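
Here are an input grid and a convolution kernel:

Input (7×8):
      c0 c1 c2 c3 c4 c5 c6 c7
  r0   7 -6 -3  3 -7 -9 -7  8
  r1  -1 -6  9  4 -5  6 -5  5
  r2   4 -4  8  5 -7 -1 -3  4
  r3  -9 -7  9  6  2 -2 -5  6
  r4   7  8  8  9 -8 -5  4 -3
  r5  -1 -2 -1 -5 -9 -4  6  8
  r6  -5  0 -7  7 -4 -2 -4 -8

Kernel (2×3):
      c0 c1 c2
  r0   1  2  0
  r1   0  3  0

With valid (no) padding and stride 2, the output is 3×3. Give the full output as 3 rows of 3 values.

Output[0,0]: The receptive field on the input at this output position is [7 -6 -3 / -1 -6 9]. Elementwise product with the kernel and sum: 7·1 + -6·2 + -6·3.

-23 15 -7
-25 36 -15
17 11 -30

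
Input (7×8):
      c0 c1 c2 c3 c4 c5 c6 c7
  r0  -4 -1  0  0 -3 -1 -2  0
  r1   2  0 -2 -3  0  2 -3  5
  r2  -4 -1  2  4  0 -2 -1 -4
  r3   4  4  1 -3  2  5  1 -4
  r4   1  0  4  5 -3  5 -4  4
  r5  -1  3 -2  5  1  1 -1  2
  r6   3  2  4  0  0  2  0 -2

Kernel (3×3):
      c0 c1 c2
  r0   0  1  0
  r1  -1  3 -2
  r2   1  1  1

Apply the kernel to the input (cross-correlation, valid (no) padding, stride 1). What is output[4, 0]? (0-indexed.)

The receptive field on the input at this output position is [1 0 4 / -1 3 -2 / 3 2 4]. Elementwise product with the kernel and sum: 0·1 + -1·-1 + 3·3 + -2·-2 + 3·1 + 2·1 + 4·1.

23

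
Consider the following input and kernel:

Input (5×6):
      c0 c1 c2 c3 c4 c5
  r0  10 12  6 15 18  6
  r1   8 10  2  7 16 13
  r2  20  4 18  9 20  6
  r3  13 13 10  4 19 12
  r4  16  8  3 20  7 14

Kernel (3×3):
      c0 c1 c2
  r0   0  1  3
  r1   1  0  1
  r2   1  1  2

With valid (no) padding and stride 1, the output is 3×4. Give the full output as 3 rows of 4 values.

Output[0,0]: The receptive field on the input at this output position is [10 12 6 / 8 10 2 / 20 4 18]. Elementwise product with the kernel and sum: 12·1 + 6·3 + 8·1 + 2·1 + 20·1 + 4·1 + 18·2.
Output[0,1]: The receptive field on the input at this output position is [12 6 15 / 10 2 7 / 4 18 9]. Elementwise product with the kernel and sum: 6·1 + 15·3 + 10·1 + 7·1 + 4·1 + 18·1 + 9·2.

100 108 154 97
100 67 145 117
111 113 135 109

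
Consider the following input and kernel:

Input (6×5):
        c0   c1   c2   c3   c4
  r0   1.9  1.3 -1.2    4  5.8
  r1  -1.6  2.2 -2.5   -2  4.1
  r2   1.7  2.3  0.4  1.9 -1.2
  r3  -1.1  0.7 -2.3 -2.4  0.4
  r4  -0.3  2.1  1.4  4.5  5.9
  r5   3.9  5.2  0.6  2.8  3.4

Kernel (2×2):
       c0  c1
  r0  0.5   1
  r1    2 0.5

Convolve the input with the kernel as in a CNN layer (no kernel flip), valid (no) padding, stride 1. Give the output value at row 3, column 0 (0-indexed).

The receptive field on the input at this output position is [-1.1 0.7 / -0.3 2.1]. Elementwise product with the kernel and sum: -1.1·0.5 + 0.7·1 + -0.3·2 + 2.1·0.5.

0.6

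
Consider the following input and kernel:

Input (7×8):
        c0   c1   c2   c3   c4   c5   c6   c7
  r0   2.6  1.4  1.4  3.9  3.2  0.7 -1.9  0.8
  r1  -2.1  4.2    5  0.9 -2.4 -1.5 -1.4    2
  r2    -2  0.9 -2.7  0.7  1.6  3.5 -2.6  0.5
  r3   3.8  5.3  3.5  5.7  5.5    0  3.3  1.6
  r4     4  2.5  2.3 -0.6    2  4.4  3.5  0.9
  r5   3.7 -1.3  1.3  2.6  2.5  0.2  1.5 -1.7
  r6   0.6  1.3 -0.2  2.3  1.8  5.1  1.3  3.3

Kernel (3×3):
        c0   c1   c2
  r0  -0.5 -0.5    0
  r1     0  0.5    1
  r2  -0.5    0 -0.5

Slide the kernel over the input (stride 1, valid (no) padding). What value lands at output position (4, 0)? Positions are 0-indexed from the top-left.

The receptive field on the input at this output position is [4 2.5 2.3 / 3.7 -1.3 1.3 / 0.6 1.3 -0.2]. Elementwise product with the kernel and sum: 4·-0.5 + 2.5·-0.5 + -1.3·0.5 + 1.3·1 + 0.6·-0.5 + -0.2·-0.5.

-2.8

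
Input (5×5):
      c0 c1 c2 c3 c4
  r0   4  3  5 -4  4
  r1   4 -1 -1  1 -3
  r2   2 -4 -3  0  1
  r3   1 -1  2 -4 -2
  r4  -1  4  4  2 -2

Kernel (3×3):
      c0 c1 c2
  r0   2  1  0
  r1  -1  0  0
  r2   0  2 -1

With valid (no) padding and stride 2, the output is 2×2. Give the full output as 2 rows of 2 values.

Output[0,0]: The receptive field on the input at this output position is [4 3 5 / 4 -1 -1 / 2 -4 -3]. Elementwise product with the kernel and sum: 4·2 + 3·1 + 4·-1 + -4·2 + -3·-1.

2 6
3 -2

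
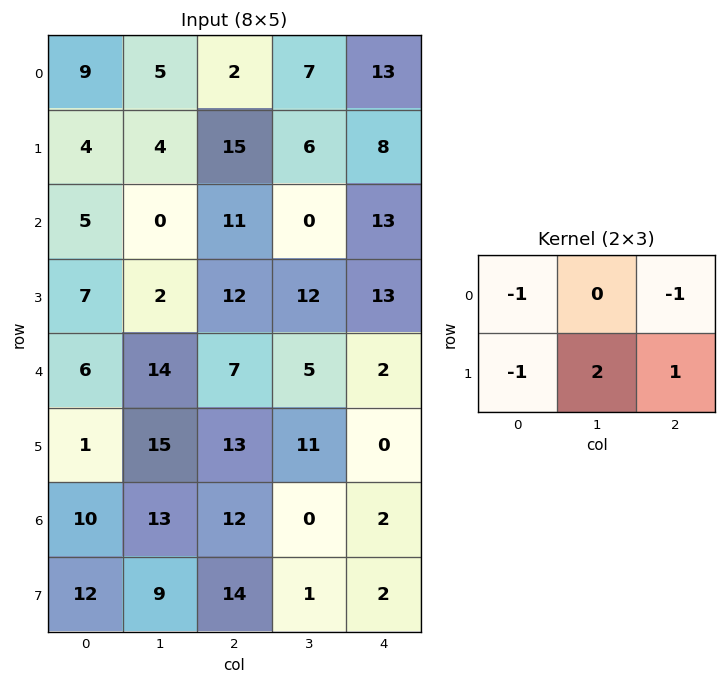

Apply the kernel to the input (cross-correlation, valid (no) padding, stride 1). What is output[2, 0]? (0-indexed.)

-7

The receptive field on the input at this output position is [5 0 11 / 7 2 12]. Elementwise product with the kernel and sum: 5·-1 + 11·-1 + 7·-1 + 2·2 + 12·1.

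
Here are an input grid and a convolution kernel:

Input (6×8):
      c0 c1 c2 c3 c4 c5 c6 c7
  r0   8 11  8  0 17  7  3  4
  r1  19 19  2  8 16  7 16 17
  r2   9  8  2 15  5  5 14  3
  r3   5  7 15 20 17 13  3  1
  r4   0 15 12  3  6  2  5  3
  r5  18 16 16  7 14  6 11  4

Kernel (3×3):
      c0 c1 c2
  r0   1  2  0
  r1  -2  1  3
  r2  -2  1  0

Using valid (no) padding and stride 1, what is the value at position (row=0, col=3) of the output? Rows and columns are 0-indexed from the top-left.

30

The receptive field on the input at this output position is [0 17 7 / 8 16 7 / 15 5 5]. Elementwise product with the kernel and sum: 0·1 + 17·2 + 8·-2 + 16·1 + 7·3 + 15·-2 + 5·1.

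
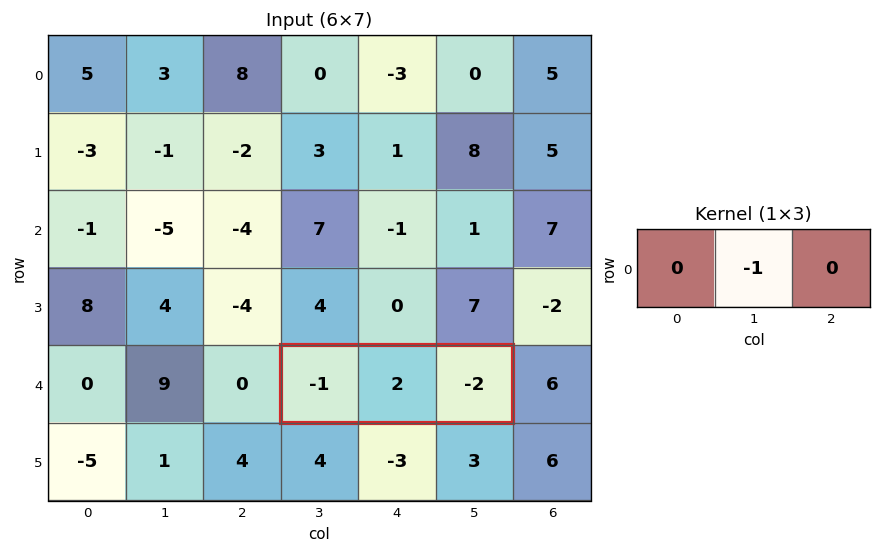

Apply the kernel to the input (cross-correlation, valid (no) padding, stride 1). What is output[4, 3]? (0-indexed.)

The receptive field on the input at this output position is [-1 2 -2]. Elementwise product with the kernel and sum: 2·-1.

-2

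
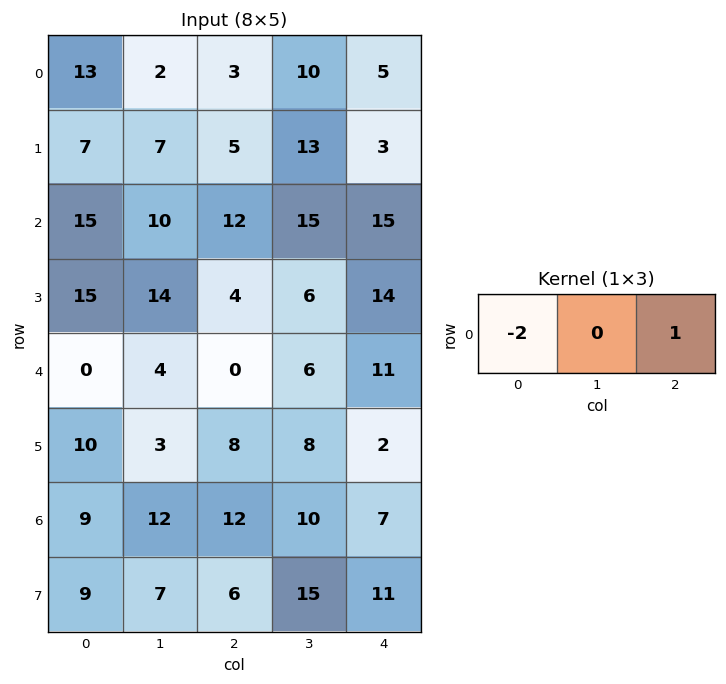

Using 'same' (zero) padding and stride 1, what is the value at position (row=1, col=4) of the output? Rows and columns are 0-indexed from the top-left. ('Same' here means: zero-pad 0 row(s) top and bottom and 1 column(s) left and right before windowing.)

The receptive field on the zero-padded input at this output position is [13 3 0]. Elementwise product with the kernel and sum: 13·-2 + 0·1.

-26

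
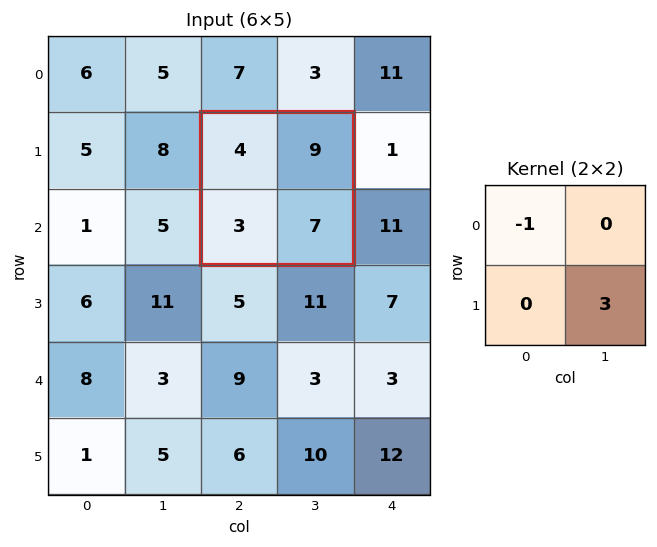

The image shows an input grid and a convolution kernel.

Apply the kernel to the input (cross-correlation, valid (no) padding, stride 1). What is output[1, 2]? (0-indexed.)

17

The receptive field on the input at this output position is [4 9 / 3 7]. Elementwise product with the kernel and sum: 4·-1 + 7·3.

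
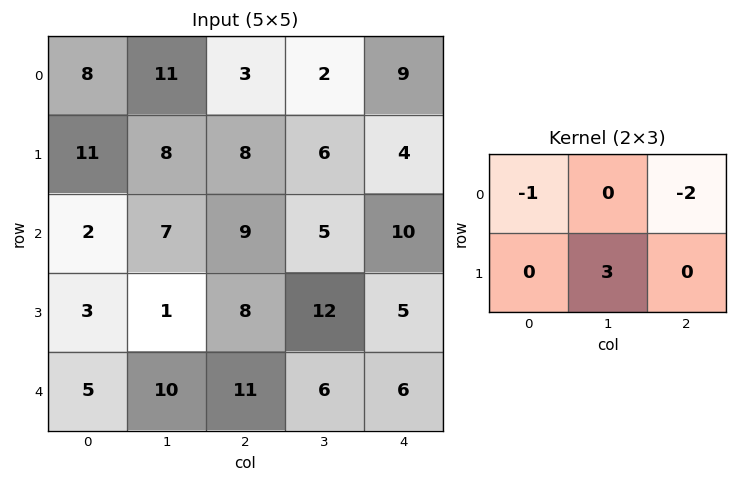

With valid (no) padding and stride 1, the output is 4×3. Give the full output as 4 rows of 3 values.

10 9 -3
-6 7 -1
-17 7 7
11 8 0

Output[0,0]: The receptive field on the input at this output position is [8 11 3 / 11 8 8]. Elementwise product with the kernel and sum: 8·-1 + 3·-2 + 8·3.
Output[0,1]: The receptive field on the input at this output position is [11 3 2 / 8 8 6]. Elementwise product with the kernel and sum: 11·-1 + 2·-2 + 8·3.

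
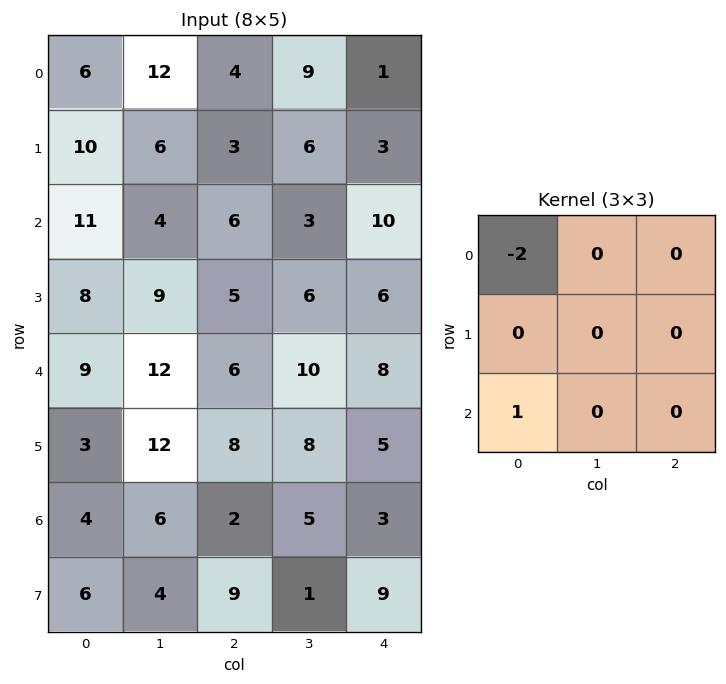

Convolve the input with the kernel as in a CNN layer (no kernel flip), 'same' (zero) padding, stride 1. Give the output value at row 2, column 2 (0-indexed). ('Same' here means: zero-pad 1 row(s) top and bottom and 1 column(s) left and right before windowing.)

The receptive field on the zero-padded input at this output position is [6 3 6 / 4 6 3 / 9 5 6]. Elementwise product with the kernel and sum: 6·-2 + 9·1.

-3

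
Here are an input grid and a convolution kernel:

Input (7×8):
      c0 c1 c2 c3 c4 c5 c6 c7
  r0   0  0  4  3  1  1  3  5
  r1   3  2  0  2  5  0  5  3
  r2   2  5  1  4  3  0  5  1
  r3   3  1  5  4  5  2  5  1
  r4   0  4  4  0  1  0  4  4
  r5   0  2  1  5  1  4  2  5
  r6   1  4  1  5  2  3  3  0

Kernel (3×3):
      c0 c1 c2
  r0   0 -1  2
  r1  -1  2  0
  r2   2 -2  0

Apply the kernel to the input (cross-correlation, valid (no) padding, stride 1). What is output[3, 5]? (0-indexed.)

The receptive field on the input at this output position is [2 5 1 / 0 4 4 / 4 2 5]. Elementwise product with the kernel and sum: 5·-1 + 1·2 + 0·-1 + 4·2 + 4·2 + 2·-2.

9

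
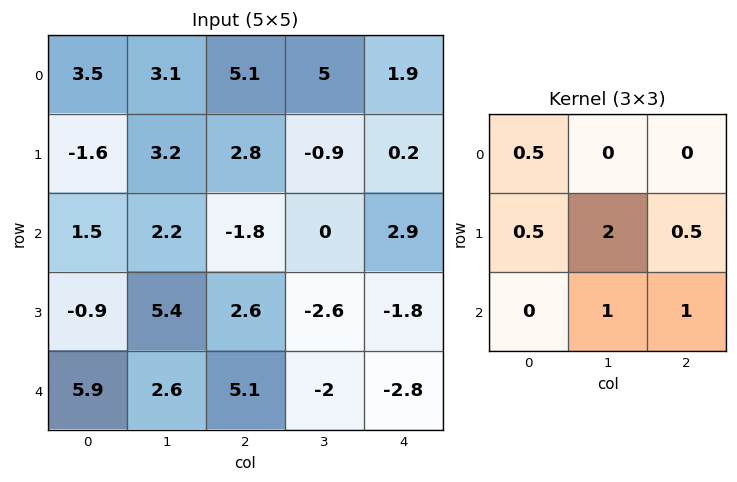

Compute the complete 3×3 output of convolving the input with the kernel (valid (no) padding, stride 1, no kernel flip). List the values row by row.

Output[0,0]: The receptive field on the input at this output position is [3.5 3.1 5.1 / -1.6 3.2 2.8 / 1.5 2.2 -1.8]. Elementwise product with the kernel and sum: 3.5·0.5 + -1.6·0.5 + 3.2·2 + 2.8·0.5 + 2.2·1 + -1.8·1.
Output[0,1]: The receptive field on the input at this output position is [3.1 5.1 5 / 3.2 2.8 -0.9 / 2.2 -1.8 0]. Elementwise product with the kernel and sum: 3.1·0.5 + 3.2·0.5 + 2.8·2 + -0.9·0.5 + -1.8·1 + 0·1.

9.15 6.5 5.15
11.45 -0.9 -2.45
20.1 10.8 -10.5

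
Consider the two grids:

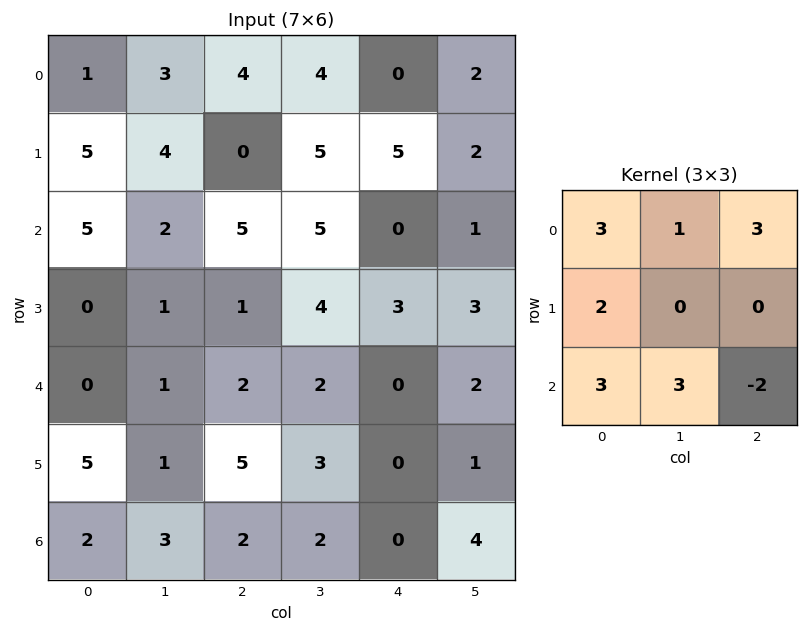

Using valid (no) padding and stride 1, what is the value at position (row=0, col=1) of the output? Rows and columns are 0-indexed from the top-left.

44

The receptive field on the input at this output position is [3 4 4 / 4 0 5 / 2 5 5]. Elementwise product with the kernel and sum: 3·3 + 4·1 + 4·3 + 4·2 + 2·3 + 5·3 + 5·-2.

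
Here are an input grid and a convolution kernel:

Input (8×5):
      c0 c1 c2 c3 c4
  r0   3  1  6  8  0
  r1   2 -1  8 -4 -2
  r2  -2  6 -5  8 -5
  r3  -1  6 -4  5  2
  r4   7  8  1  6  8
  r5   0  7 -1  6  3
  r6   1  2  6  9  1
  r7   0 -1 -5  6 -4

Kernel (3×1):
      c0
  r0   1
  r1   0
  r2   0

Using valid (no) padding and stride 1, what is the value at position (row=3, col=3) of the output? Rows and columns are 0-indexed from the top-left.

5

The receptive field on the input at this output position is [5 / 6 / 6]. Elementwise product with the kernel and sum: 5·1.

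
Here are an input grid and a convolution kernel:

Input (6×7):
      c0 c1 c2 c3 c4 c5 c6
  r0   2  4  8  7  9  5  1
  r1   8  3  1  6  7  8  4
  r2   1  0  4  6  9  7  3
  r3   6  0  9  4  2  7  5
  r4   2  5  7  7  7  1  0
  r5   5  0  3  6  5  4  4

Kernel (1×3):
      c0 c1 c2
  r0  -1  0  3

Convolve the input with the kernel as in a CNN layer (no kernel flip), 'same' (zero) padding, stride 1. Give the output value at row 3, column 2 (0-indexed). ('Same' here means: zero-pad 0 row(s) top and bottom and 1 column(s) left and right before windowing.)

12

The receptive field on the zero-padded input at this output position is [0 9 4]. Elementwise product with the kernel and sum: 0·-1 + 4·3.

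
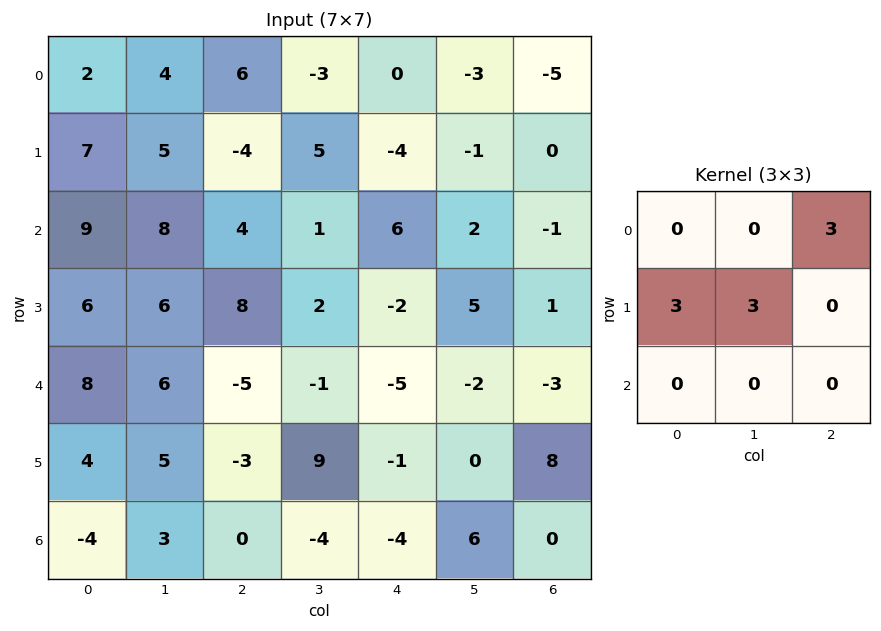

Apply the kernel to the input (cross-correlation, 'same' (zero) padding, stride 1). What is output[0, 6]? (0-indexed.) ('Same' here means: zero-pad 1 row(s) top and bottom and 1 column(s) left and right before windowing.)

-24

The receptive field on the zero-padded input at this output position is [0 0 0 / -3 -5 0 / -1 0 0]. Elementwise product with the kernel and sum: 0·3 + -3·3 + -5·3.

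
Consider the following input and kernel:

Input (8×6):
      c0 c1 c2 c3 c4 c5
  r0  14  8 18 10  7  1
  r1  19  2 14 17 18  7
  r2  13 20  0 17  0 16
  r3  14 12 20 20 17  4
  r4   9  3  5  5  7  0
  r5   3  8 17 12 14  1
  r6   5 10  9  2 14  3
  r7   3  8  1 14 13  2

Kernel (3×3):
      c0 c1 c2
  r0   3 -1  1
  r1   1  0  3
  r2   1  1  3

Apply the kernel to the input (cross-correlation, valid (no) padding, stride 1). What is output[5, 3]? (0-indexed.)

67

The receptive field on the input at this output position is [12 14 1 / 2 14 3 / 14 13 2]. Elementwise product with the kernel and sum: 12·3 + 14·-1 + 1·1 + 2·1 + 3·3 + 14·1 + 13·1 + 2·3.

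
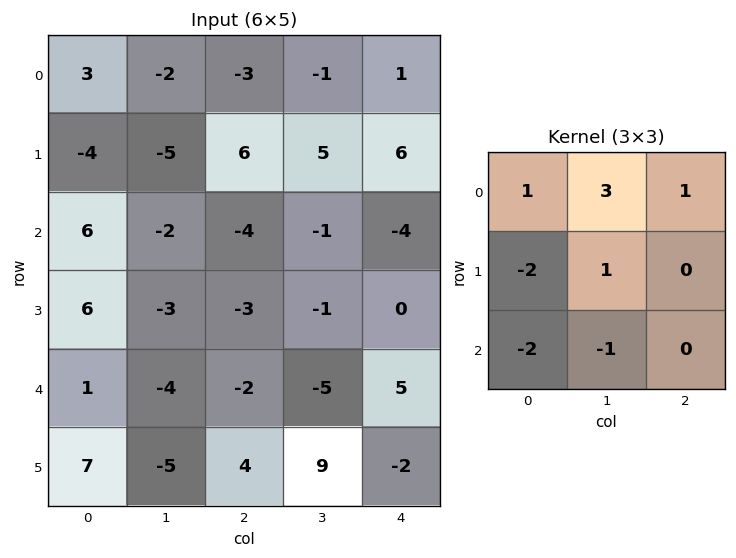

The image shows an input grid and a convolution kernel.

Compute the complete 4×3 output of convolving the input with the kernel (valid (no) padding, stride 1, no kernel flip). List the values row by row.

-13 12 -3
-36 27 41
-17 -2 3
-21 -1 -24

Output[0,0]: The receptive field on the input at this output position is [3 -2 -3 / -4 -5 6 / 6 -2 -4]. Elementwise product with the kernel and sum: 3·1 + -2·3 + -3·1 + -4·-2 + -5·1 + 6·-2 + -2·-1.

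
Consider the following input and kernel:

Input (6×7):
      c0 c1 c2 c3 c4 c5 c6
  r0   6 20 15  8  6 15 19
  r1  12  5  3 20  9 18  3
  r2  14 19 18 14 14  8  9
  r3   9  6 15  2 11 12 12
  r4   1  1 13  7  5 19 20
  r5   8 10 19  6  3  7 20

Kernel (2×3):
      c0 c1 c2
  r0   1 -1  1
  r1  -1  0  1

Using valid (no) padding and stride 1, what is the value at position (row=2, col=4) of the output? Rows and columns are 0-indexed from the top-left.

16

The receptive field on the input at this output position is [14 8 9 / 11 12 12]. Elementwise product with the kernel and sum: 14·1 + 8·-1 + 9·1 + 11·-1 + 12·1.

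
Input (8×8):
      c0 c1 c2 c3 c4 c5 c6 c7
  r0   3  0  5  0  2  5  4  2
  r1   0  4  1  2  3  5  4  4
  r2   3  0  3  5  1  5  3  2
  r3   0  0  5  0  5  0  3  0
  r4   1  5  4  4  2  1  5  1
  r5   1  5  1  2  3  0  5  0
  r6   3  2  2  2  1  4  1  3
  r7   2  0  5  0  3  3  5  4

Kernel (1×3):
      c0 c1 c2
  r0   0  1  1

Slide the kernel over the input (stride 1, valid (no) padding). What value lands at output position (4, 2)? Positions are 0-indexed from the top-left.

The receptive field on the input at this output position is [4 4 2]. Elementwise product with the kernel and sum: 4·1 + 2·1.

6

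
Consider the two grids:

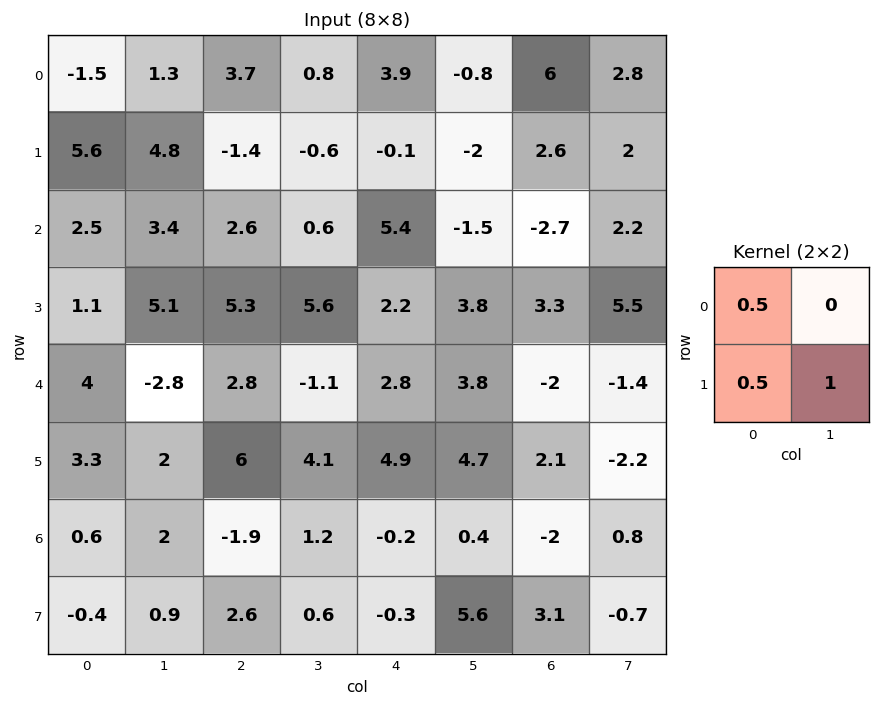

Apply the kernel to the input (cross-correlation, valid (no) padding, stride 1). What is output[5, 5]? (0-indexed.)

The receptive field on the input at this output position is [4.7 2.1 / 0.4 -2]. Elementwise product with the kernel and sum: 4.7·0.5 + 0.4·0.5 + -2·1.

0.55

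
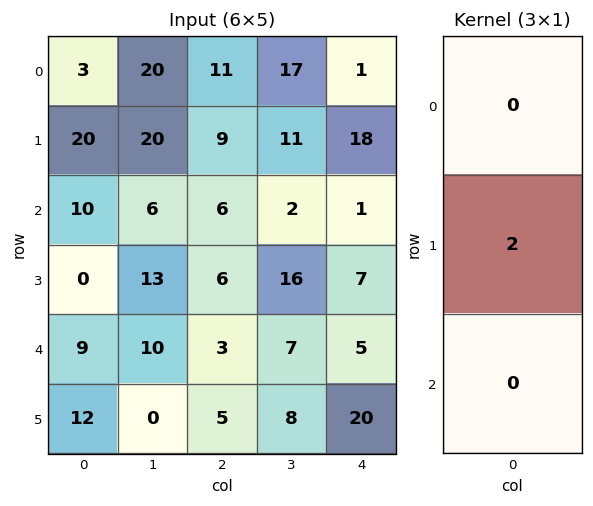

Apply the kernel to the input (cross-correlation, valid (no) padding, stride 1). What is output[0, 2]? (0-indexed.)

The receptive field on the input at this output position is [11 / 9 / 6]. Elementwise product with the kernel and sum: 9·2.

18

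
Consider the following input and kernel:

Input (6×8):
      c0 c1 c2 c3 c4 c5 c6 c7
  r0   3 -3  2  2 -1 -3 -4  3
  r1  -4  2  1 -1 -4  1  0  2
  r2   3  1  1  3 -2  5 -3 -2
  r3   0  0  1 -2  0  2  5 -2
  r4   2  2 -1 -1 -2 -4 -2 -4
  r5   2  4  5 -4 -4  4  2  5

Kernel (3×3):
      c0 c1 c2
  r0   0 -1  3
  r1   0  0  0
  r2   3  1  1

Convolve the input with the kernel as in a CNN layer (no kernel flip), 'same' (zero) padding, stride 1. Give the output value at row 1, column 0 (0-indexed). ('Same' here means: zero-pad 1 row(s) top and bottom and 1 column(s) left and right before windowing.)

The receptive field on the zero-padded input at this output position is [0 3 -3 / 0 -4 2 / 0 3 1]. Elementwise product with the kernel and sum: 3·-1 + -3·3 + 0·3 + 3·1 + 1·1.

-8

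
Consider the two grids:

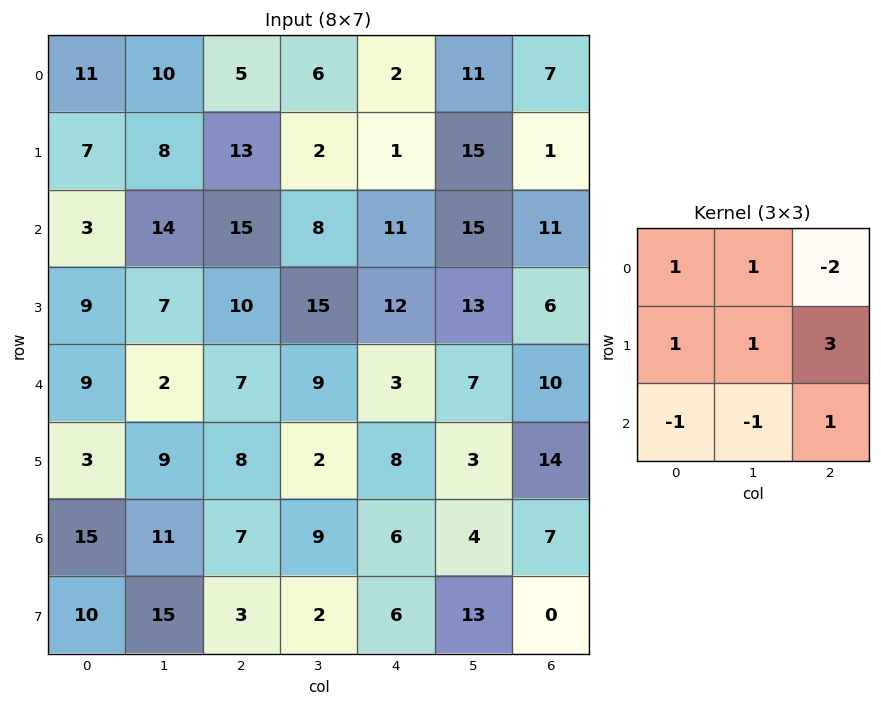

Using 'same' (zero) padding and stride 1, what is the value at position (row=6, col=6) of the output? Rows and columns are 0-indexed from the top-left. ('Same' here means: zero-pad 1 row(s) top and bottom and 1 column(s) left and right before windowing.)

The receptive field on the zero-padded input at this output position is [3 14 0 / 4 7 0 / 13 0 0]. Elementwise product with the kernel and sum: 3·1 + 14·1 + 0·-2 + 4·1 + 7·1 + 0·3 + 13·-1 + 0·-1 + 0·1.

15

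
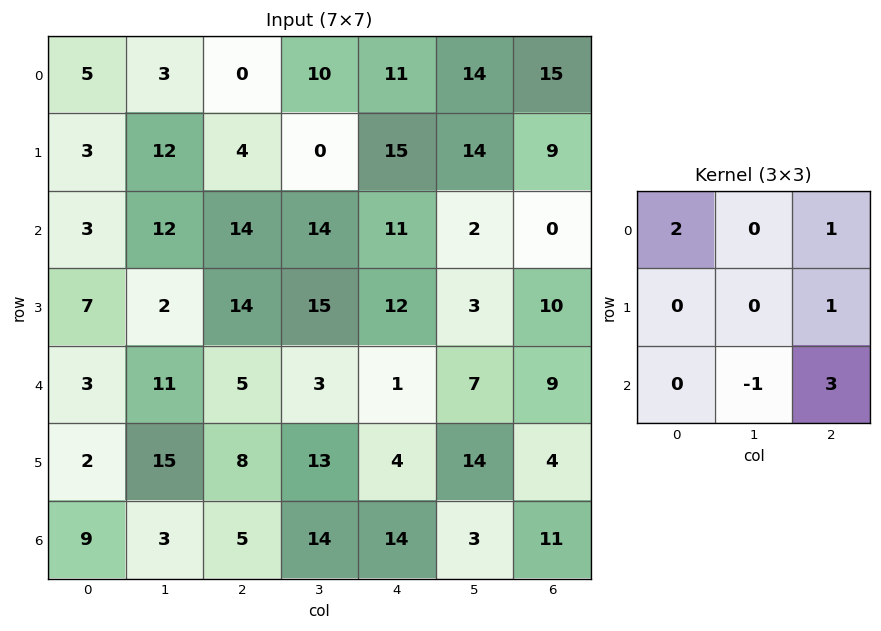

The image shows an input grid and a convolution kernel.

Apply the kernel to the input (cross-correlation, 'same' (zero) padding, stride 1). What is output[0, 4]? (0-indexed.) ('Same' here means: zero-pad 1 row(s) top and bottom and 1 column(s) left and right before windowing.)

The receptive field on the zero-padded input at this output position is [0 0 0 / 10 11 14 / 0 15 14]. Elementwise product with the kernel and sum: 0·2 + 0·1 + 14·1 + 15·-1 + 14·3.

41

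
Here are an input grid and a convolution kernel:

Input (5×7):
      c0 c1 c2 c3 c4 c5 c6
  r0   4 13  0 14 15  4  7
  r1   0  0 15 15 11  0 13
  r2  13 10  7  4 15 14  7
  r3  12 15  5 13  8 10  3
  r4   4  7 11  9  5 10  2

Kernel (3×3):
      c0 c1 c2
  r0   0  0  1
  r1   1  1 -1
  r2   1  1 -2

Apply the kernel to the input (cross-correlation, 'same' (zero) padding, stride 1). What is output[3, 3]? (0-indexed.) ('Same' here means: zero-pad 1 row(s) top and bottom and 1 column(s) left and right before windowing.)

The receptive field on the zero-padded input at this output position is [7 4 15 / 5 13 8 / 11 9 5]. Elementwise product with the kernel and sum: 15·1 + 5·1 + 13·1 + 8·-1 + 11·1 + 9·1 + 5·-2.

35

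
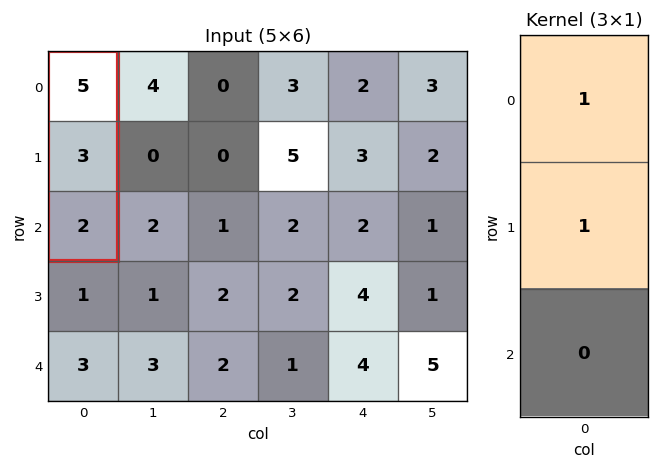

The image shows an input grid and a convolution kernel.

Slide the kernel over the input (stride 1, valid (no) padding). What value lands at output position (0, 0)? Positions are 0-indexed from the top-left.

The receptive field on the input at this output position is [5 / 3 / 2]. Elementwise product with the kernel and sum: 5·1 + 3·1.

8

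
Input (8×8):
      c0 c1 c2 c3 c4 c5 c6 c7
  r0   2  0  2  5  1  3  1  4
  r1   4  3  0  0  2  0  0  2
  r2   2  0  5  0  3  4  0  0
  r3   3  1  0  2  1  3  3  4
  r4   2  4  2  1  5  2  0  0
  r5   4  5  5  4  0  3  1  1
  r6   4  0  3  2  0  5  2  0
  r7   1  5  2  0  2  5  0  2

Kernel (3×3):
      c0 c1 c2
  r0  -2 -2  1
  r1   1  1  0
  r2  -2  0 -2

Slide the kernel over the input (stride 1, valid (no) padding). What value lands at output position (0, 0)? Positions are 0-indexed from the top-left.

The receptive field on the input at this output position is [2 0 2 / 4 3 0 / 2 0 5]. Elementwise product with the kernel and sum: 2·-2 + 0·-2 + 2·1 + 4·1 + 3·1 + 2·-2 + 5·-2.

-9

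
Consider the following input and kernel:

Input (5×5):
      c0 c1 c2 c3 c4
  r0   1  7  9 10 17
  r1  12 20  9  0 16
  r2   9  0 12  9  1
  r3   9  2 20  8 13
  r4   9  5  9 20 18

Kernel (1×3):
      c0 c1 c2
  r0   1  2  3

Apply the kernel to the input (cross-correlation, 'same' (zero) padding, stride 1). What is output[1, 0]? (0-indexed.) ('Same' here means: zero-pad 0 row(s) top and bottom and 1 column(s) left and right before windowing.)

84

The receptive field on the zero-padded input at this output position is [0 12 20]. Elementwise product with the kernel and sum: 0·1 + 12·2 + 20·3.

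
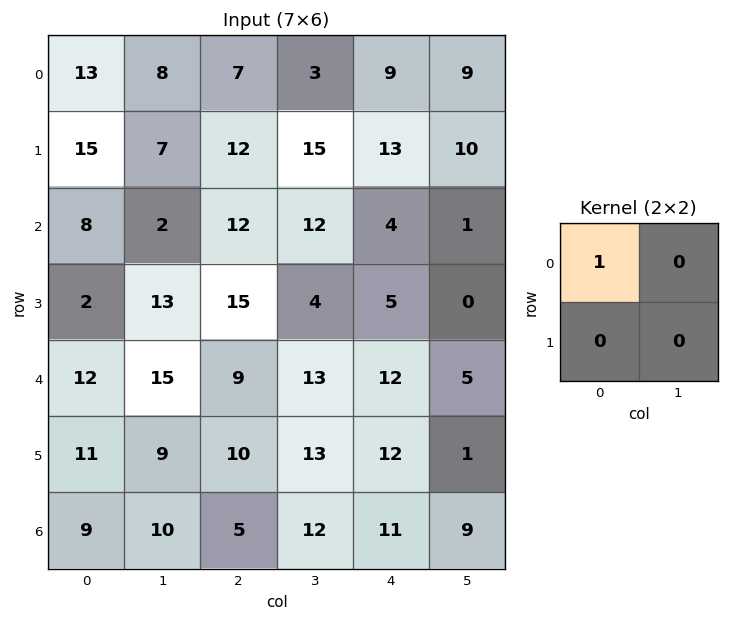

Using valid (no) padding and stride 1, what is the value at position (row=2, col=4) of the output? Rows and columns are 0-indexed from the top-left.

4

The receptive field on the input at this output position is [4 1 / 5 0]. Elementwise product with the kernel and sum: 4·1.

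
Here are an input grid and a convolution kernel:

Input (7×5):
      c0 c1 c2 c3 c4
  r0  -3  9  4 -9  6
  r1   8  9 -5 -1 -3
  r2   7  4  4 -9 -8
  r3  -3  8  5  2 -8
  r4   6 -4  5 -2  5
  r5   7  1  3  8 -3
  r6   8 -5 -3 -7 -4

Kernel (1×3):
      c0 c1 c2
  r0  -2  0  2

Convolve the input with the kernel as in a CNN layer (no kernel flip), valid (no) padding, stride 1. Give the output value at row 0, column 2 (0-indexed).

The receptive field on the input at this output position is [4 -9 6]. Elementwise product with the kernel and sum: 4·-2 + 6·2.

4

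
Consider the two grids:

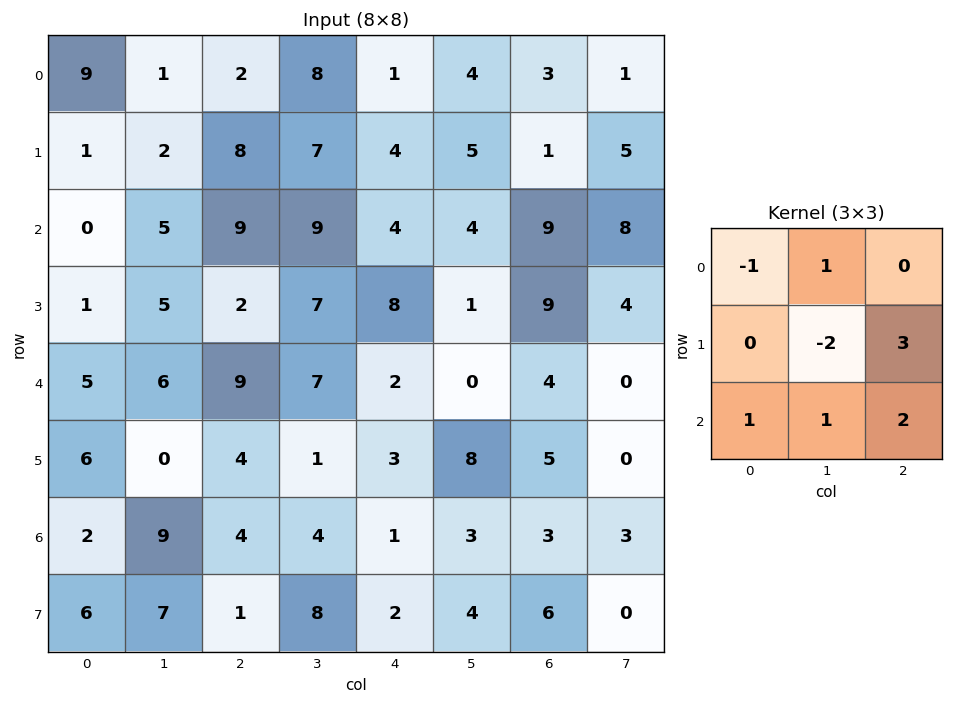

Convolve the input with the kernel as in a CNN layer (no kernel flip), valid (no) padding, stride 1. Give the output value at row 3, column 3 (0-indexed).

The receptive field on the input at this output position is [7 8 1 / 7 2 0 / 1 3 8]. Elementwise product with the kernel and sum: 7·-1 + 8·1 + 2·-2 + 0·3 + 1·1 + 3·1 + 8·2.

17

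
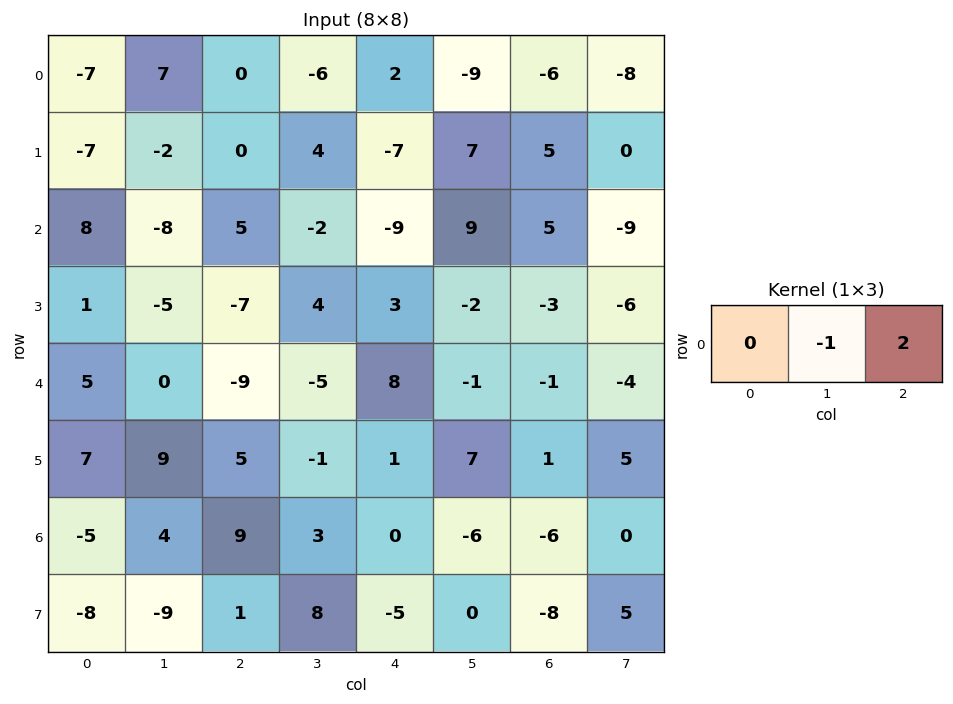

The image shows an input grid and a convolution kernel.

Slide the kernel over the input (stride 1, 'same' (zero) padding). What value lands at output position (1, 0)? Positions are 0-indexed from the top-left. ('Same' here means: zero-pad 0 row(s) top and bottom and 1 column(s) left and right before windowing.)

The receptive field on the zero-padded input at this output position is [0 -7 -2]. Elementwise product with the kernel and sum: -7·-1 + -2·2.

3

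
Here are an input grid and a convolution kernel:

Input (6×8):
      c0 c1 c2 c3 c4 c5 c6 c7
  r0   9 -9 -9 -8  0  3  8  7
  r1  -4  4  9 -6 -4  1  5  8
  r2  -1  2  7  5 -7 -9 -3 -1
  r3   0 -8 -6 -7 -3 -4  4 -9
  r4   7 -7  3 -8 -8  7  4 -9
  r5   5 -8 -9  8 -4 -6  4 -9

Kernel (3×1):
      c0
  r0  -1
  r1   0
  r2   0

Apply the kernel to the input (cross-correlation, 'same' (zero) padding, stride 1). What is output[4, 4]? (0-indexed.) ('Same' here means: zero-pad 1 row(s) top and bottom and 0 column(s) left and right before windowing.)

3

The receptive field on the zero-padded input at this output position is [-3 / -8 / -4]. Elementwise product with the kernel and sum: -3·-1.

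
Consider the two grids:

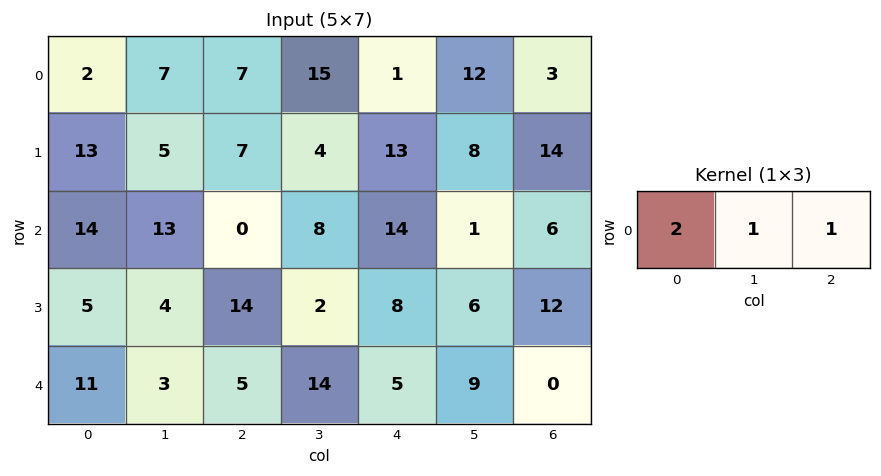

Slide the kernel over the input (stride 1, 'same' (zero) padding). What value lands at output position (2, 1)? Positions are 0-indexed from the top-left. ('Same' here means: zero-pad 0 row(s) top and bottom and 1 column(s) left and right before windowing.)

41

The receptive field on the zero-padded input at this output position is [14 13 0]. Elementwise product with the kernel and sum: 14·2 + 13·1 + 0·1.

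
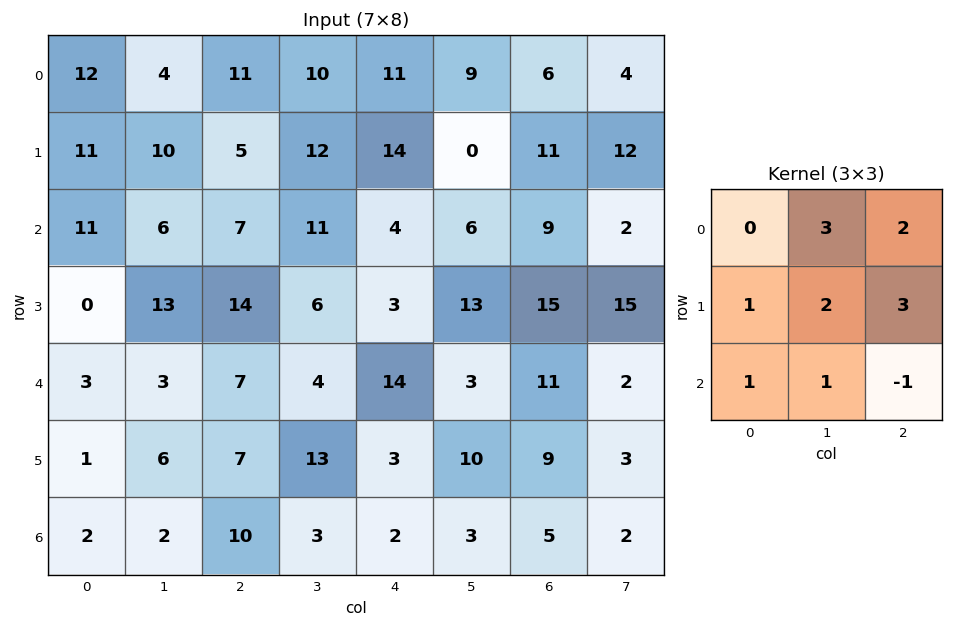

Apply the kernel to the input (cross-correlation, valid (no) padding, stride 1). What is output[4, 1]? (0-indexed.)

97

The receptive field on the input at this output position is [3 7 4 / 6 7 13 / 2 10 3]. Elementwise product with the kernel and sum: 7·3 + 4·2 + 6·1 + 7·2 + 13·3 + 2·1 + 10·1 + 3·-1.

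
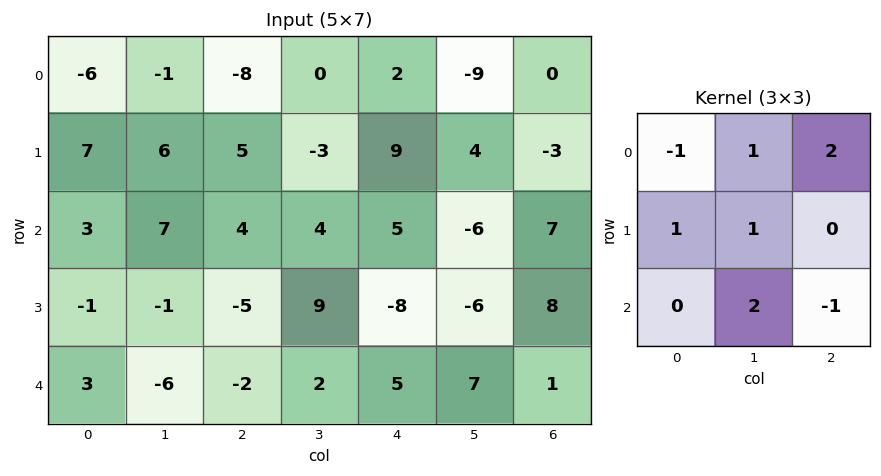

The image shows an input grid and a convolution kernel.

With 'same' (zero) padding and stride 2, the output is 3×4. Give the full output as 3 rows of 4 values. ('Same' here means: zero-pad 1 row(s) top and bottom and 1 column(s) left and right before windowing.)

Output[0,0]: The receptive field on the zero-padded input at this output position is [0 0 0 / 0 -6 -1 / 0 7 6]. Elementwise product with the kernel and sum: 0·-1 + 0·1 + 0·2 + 0·1 + -6·1 + 7·2 + 6·-1.

2 4 16 -15
21 -15 19 10
0 6 -22 22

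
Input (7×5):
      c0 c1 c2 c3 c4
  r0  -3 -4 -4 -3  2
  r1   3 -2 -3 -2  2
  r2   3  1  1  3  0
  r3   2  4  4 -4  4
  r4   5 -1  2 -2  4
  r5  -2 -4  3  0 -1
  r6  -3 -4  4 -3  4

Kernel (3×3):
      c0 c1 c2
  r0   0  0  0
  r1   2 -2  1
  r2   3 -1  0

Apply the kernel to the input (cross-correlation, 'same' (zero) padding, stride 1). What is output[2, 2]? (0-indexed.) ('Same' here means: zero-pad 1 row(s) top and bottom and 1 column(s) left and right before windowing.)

The receptive field on the zero-padded input at this output position is [-2 -3 -2 / 1 1 3 / 4 4 -4]. Elementwise product with the kernel and sum: 1·2 + 1·-2 + 3·1 + 4·3 + 4·-1.

11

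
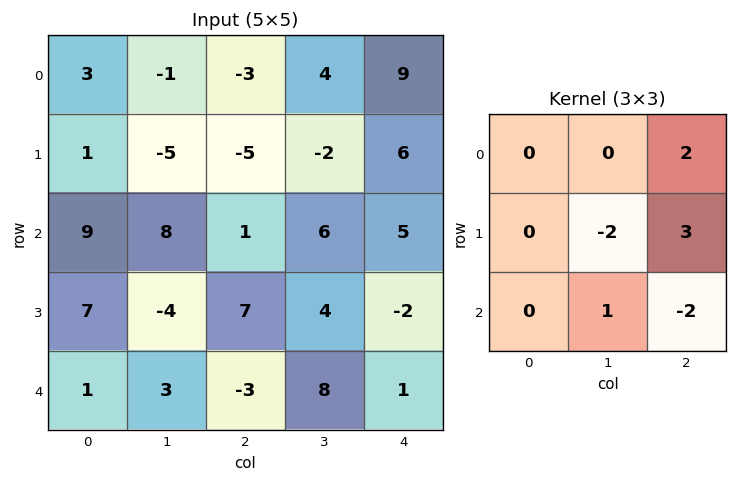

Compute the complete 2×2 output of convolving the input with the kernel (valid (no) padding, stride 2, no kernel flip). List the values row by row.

-5 36
40 2

Output[0,0]: The receptive field on the input at this output position is [3 -1 -3 / 1 -5 -5 / 9 8 1]. Elementwise product with the kernel and sum: -3·2 + -5·-2 + -5·3 + 8·1 + 1·-2.
Output[0,1]: The receptive field on the input at this output position is [-3 4 9 / -5 -2 6 / 1 6 5]. Elementwise product with the kernel and sum: 9·2 + -2·-2 + 6·3 + 6·1 + 5·-2.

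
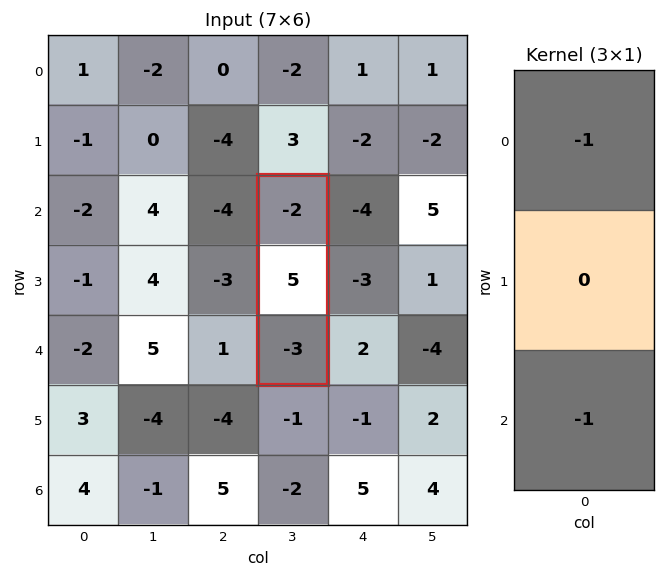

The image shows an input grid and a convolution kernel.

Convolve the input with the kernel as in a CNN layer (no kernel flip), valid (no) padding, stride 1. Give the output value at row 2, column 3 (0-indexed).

The receptive field on the input at this output position is [-2 / 5 / -3]. Elementwise product with the kernel and sum: -2·-1 + -3·-1.

5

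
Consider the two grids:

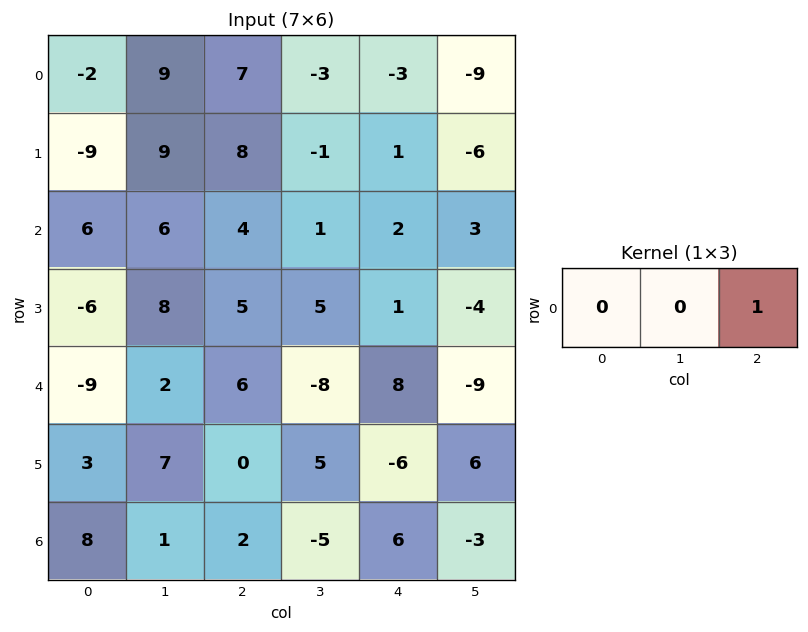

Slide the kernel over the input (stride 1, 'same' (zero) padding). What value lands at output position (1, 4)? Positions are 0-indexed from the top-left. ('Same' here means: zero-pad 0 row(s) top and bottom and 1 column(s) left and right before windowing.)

The receptive field on the zero-padded input at this output position is [-1 1 -6]. Elementwise product with the kernel and sum: -6·1.

-6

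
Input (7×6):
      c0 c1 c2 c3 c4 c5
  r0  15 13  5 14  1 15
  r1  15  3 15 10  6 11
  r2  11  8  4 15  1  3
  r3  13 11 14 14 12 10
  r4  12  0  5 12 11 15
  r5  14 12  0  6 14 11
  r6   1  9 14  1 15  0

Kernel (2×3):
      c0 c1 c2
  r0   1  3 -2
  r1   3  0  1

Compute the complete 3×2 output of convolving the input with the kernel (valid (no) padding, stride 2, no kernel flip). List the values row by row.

104 96
80 101
44 33

Output[0,0]: The receptive field on the input at this output position is [15 13 5 / 15 3 15]. Elementwise product with the kernel and sum: 15·1 + 13·3 + 5·-2 + 15·3 + 15·1.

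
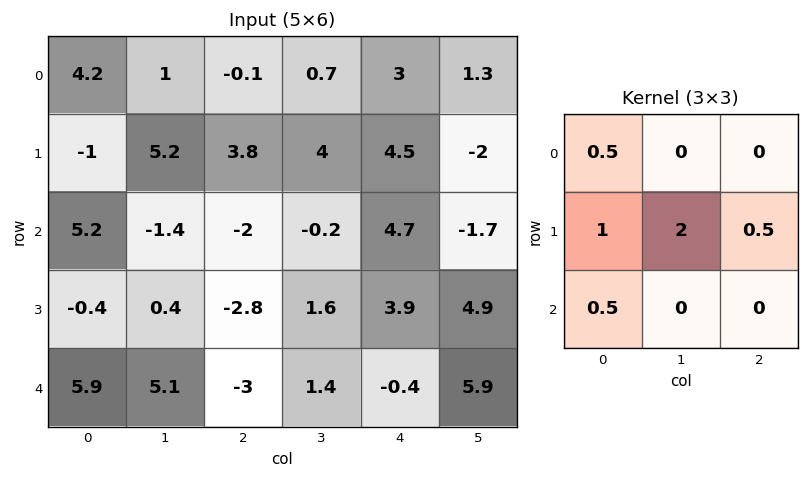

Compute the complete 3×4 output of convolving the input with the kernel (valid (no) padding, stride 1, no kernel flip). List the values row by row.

16 14.6 13 12.25
0.7 -2.7 0.45 11.15
4.55 -2.55 -0.15 12.45

Output[0,0]: The receptive field on the input at this output position is [4.2 1 -0.1 / -1 5.2 3.8 / 5.2 -1.4 -2]. Elementwise product with the kernel and sum: 4.2·0.5 + -1·1 + 5.2·2 + 3.8·0.5 + 5.2·0.5.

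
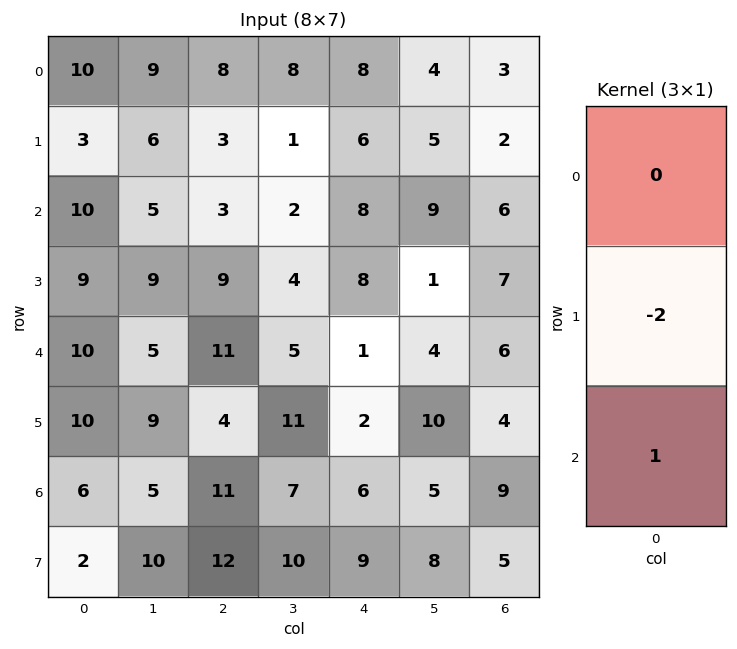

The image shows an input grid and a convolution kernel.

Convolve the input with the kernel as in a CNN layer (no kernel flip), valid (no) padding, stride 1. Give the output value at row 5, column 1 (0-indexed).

0

The receptive field on the input at this output position is [9 / 5 / 10]. Elementwise product with the kernel and sum: 5·-2 + 10·1.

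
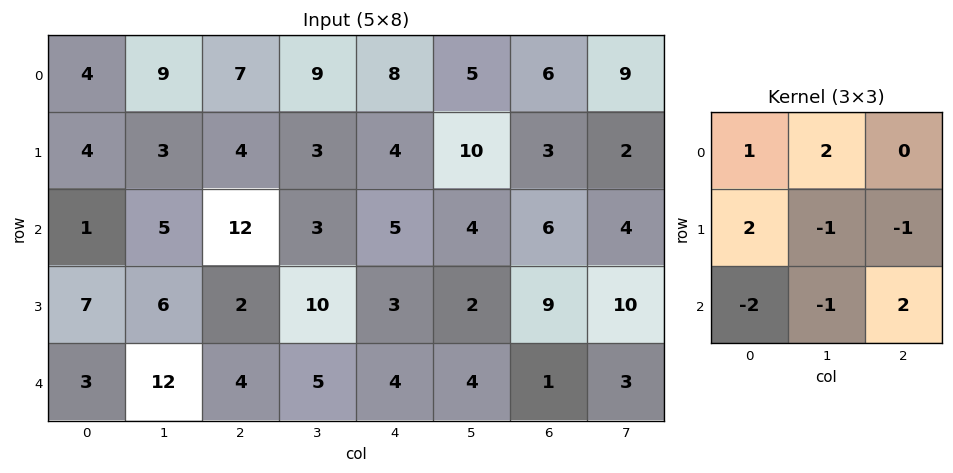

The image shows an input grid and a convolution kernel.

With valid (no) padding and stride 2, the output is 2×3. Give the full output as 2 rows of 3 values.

40 9 11
7 4 -2

Output[0,0]: The receptive field on the input at this output position is [4 9 7 / 4 3 4 / 1 5 12]. Elementwise product with the kernel and sum: 4·1 + 9·2 + 4·2 + 3·-1 + 4·-1 + 1·-2 + 5·-1 + 12·2.
Output[0,1]: The receptive field on the input at this output position is [7 9 8 / 4 3 4 / 12 3 5]. Elementwise product with the kernel and sum: 7·1 + 9·2 + 4·2 + 3·-1 + 4·-1 + 12·-2 + 3·-1 + 5·2.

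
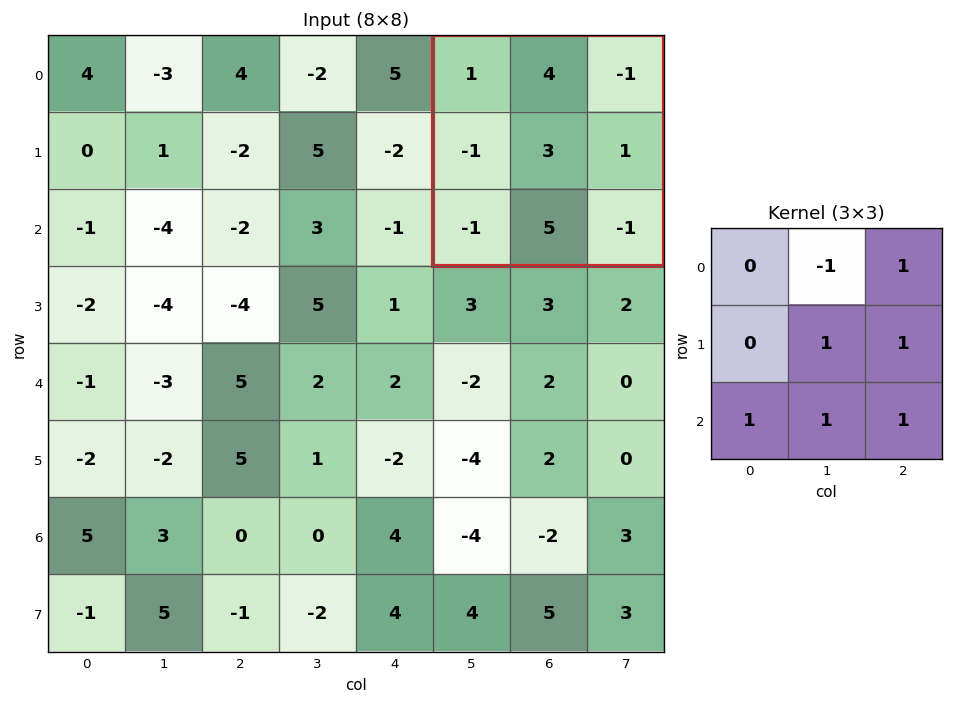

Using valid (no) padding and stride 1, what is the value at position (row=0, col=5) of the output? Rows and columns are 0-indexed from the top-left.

2

The receptive field on the input at this output position is [1 4 -1 / -1 3 1 / -1 5 -1]. Elementwise product with the kernel and sum: 4·-1 + -1·1 + 3·1 + 1·1 + -1·1 + 5·1 + -1·1.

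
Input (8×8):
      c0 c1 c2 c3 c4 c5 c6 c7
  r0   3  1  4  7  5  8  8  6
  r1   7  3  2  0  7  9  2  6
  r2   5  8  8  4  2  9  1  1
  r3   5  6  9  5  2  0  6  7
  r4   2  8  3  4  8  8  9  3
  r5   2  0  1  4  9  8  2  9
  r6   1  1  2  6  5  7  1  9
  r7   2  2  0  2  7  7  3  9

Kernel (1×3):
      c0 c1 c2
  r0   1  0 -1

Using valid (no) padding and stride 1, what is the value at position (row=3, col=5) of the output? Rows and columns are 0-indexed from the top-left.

-7

The receptive field on the input at this output position is [0 6 7]. Elementwise product with the kernel and sum: 0·1 + 7·-1.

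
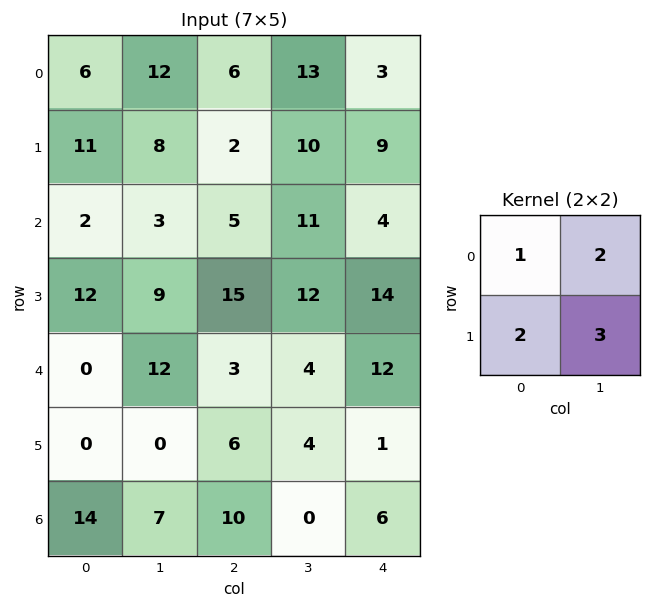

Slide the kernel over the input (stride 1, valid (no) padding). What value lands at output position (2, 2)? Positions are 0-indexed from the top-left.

The receptive field on the input at this output position is [5 11 / 15 12]. Elementwise product with the kernel and sum: 5·1 + 11·2 + 15·2 + 12·3.

93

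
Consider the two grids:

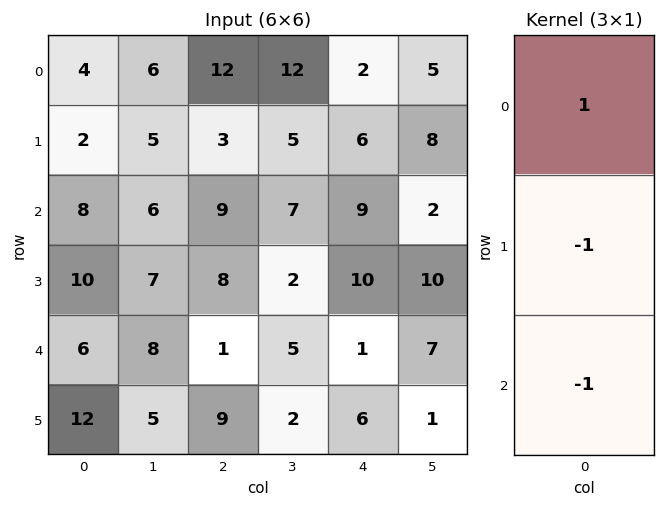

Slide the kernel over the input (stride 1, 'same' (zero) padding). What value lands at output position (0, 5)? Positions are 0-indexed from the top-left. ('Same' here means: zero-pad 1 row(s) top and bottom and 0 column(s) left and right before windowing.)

The receptive field on the zero-padded input at this output position is [0 / 5 / 8]. Elementwise product with the kernel and sum: 0·1 + 5·-1 + 8·-1.

-13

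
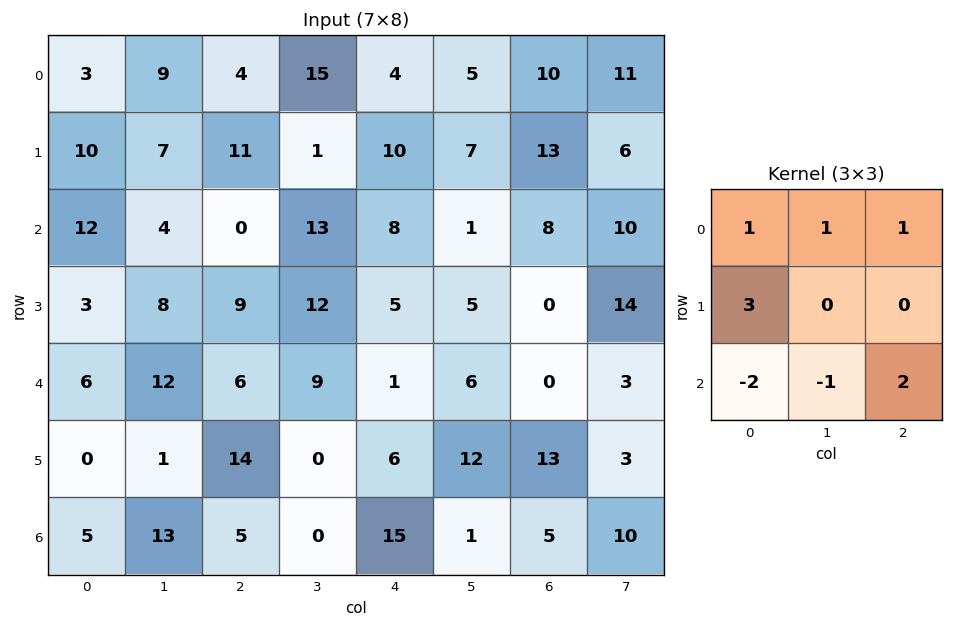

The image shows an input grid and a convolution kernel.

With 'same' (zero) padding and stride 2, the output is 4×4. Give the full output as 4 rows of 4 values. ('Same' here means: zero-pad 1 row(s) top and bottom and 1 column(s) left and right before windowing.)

Output[0,0]: The receptive field on the zero-padded input at this output position is [0 0 0 / 0 3 9 / 0 10 7]. Elementwise product with the kernel and sum: 0·1 + 0·1 + 0·1 + 0·3 + 0·-2 + 10·-1 + 7·2.

4 4 47 0
30 30 38 47
13 49 67 6
1 54 18 31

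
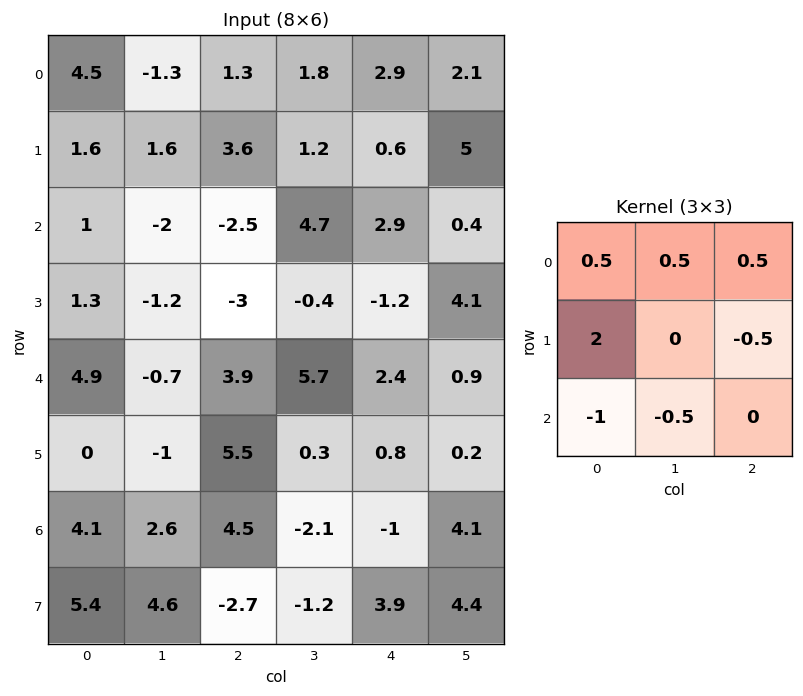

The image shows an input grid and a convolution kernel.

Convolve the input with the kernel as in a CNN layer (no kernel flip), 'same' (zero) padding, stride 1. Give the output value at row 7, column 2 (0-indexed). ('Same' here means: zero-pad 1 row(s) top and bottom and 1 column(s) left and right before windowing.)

The receptive field on the zero-padded input at this output position is [2.6 4.5 -2.1 / 4.6 -2.7 -1.2 / 0 0 0]. Elementwise product with the kernel and sum: 2.6·0.5 + 4.5·0.5 + -2.1·0.5 + 4.6·2 + -1.2·-0.5 + 0·-1 + 0·-0.5.

12.3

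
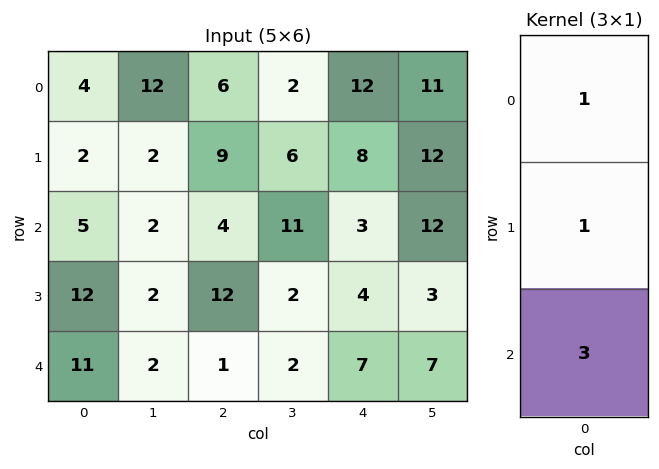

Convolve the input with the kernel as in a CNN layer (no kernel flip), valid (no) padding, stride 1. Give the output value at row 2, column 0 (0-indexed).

The receptive field on the input at this output position is [5 / 12 / 11]. Elementwise product with the kernel and sum: 5·1 + 12·1 + 11·3.

50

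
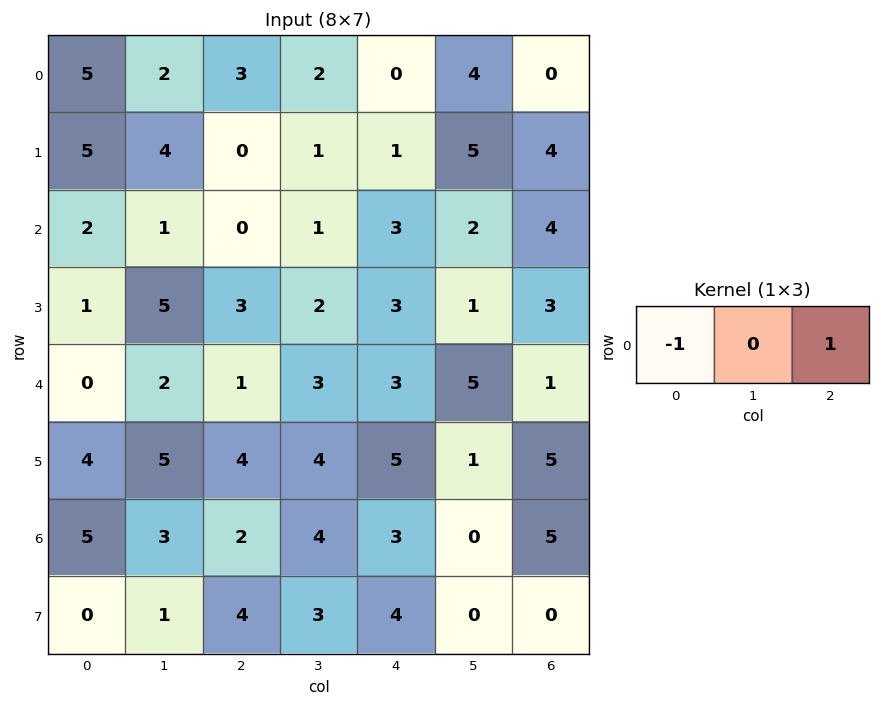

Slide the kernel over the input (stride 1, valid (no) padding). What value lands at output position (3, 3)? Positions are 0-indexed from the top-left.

-1

The receptive field on the input at this output position is [2 3 1]. Elementwise product with the kernel and sum: 2·-1 + 1·1.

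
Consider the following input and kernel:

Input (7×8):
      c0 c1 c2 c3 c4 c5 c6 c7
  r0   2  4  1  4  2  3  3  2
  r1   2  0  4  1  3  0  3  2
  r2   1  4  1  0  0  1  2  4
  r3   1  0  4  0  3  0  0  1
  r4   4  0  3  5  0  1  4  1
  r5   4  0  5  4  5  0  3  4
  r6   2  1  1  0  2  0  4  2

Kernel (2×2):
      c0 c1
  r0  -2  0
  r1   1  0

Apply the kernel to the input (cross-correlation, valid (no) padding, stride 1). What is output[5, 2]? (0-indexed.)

-9

The receptive field on the input at this output position is [5 4 / 1 0]. Elementwise product with the kernel and sum: 5·-2 + 1·1.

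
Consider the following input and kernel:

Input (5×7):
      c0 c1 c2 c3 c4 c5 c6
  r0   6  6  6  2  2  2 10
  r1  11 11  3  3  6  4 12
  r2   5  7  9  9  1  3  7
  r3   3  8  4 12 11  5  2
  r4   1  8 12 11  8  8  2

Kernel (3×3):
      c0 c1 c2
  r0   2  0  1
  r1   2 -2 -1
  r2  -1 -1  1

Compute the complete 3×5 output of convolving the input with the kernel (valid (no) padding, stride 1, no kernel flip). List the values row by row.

12 20 -9 -11 9
5 12 6 5 -1
8 10 -23 7 5

Output[0,0]: The receptive field on the input at this output position is [6 6 6 / 11 11 3 / 5 7 9]. Elementwise product with the kernel and sum: 6·2 + 6·1 + 11·2 + 11·-2 + 3·-1 + 5·-1 + 7·-1 + 9·1.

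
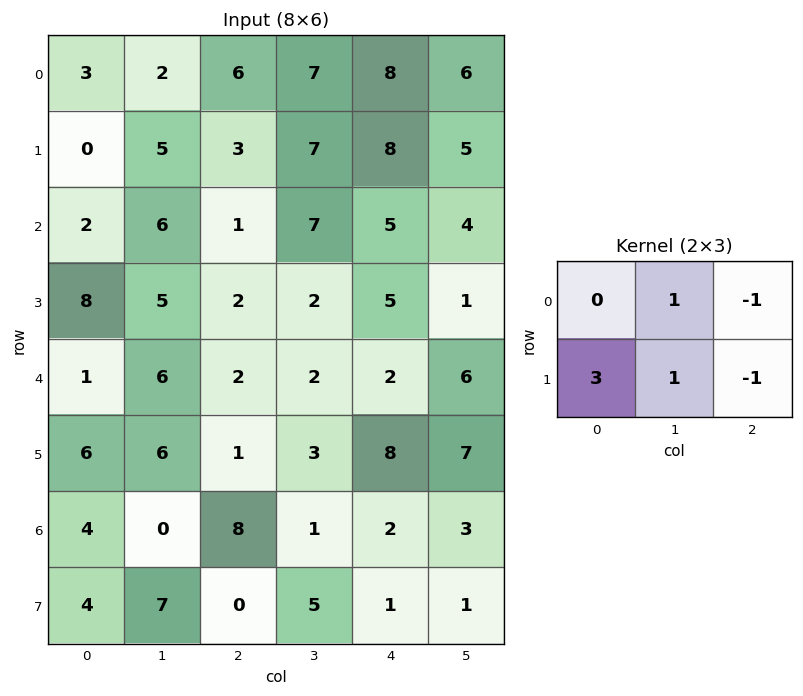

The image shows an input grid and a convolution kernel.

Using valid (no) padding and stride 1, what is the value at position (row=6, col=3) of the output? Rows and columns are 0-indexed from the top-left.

14

The receptive field on the input at this output position is [1 2 3 / 5 1 1]. Elementwise product with the kernel and sum: 2·1 + 3·-1 + 5·3 + 1·1 + 1·-1.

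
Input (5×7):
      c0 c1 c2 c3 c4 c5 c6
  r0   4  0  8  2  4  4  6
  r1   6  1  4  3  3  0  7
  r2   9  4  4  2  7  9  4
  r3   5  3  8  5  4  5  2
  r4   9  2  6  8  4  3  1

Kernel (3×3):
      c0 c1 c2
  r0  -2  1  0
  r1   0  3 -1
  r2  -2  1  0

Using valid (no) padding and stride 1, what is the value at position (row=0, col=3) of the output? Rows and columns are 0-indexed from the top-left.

12

The receptive field on the input at this output position is [2 4 4 / 3 3 0 / 2 7 9]. Elementwise product with the kernel and sum: 2·-2 + 4·1 + 3·3 + 0·-1 + 2·-2 + 7·1.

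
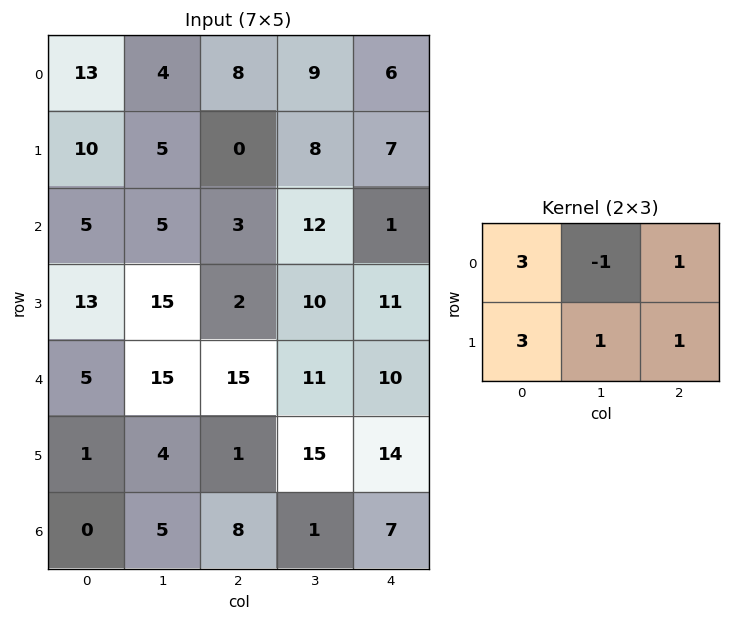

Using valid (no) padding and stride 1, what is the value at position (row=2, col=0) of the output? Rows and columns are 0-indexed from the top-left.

The receptive field on the input at this output position is [5 5 3 / 13 15 2]. Elementwise product with the kernel and sum: 5·3 + 5·-1 + 3·1 + 13·3 + 15·1 + 2·1.

69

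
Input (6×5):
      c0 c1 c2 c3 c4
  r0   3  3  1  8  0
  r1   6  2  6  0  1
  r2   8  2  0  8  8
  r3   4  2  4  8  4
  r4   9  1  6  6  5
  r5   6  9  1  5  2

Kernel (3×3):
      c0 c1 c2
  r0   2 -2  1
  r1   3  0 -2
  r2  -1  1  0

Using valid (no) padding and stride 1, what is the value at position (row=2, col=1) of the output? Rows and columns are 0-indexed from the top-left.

The receptive field on the input at this output position is [2 0 8 / 2 4 8 / 1 6 6]. Elementwise product with the kernel and sum: 2·2 + 0·-2 + 8·1 + 2·3 + 8·-2 + 1·-1 + 6·1.

7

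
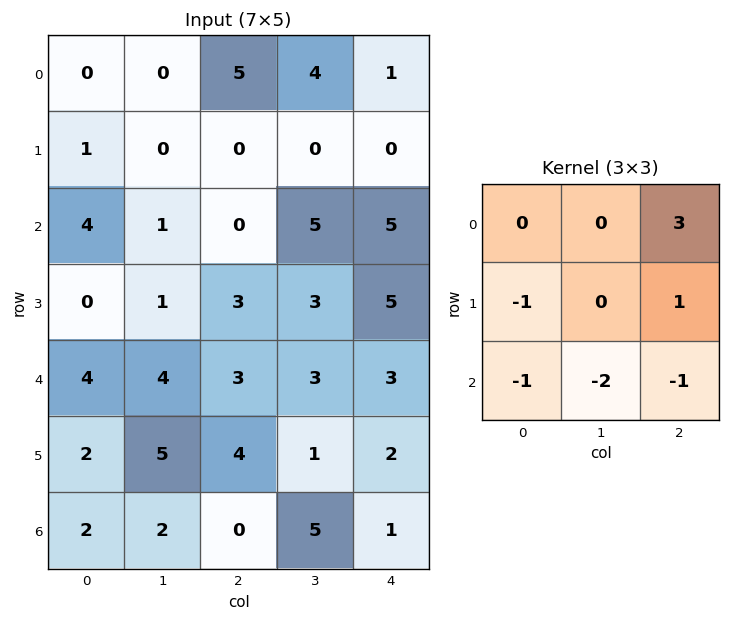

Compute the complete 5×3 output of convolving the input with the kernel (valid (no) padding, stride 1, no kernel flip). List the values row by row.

Output[0,0]: The receptive field on the input at this output position is [0 0 5 / 1 0 0 / 4 1 0]. Elementwise product with the kernel and sum: 5·3 + 1·-1 + 0·1 + 4·-1 + 1·-2 + 0·-1.
Output[0,1]: The receptive field on the input at this output position is [0 5 4 / 0 0 0 / 1 0 5]. Elementwise product with the kernel and sum: 4·3 + 0·-1 + 0·1 + 1·-1 + 0·-2 + 5·-1.

8 6 -12
-9 -6 -9
-12 4 5
-8 -6 7
5 -2 -4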